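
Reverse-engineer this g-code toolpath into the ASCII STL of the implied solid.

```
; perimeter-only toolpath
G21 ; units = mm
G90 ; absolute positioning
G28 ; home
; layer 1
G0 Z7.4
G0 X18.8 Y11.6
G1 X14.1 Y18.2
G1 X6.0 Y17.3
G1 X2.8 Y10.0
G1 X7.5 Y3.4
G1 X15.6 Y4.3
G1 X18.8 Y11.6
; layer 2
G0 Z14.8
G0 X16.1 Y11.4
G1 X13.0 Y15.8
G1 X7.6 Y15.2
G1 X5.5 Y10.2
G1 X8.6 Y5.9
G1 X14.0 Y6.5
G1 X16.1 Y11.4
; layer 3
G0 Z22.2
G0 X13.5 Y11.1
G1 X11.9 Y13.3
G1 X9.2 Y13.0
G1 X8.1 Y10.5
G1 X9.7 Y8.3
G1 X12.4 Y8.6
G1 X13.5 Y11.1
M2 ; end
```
solid part
  facet normal 0.0000 0.0000 -1.0000
    outer loop
      vertex 4.4 19.5 0.0
      vertex 15.2 20.7 0.0
      vertex 21.5 11.9 0.0
    endloop
  endfacet
  facet normal 0.0000 0.0000 -1.0000
    outer loop
      vertex 0.1 9.7 0.0
      vertex 4.4 19.5 0.0
      vertex 21.5 11.9 0.0
    endloop
  endfacet
  facet normal 0.0000 0.0000 -1.0000
    outer loop
      vertex 6.4 0.9 0.0
      vertex 0.1 9.7 0.0
      vertex 21.5 11.9 0.0
    endloop
  endfacet
  facet normal 0.0000 0.0000 -1.0000
    outer loop
      vertex 17.2 2.1 0.0
      vertex 6.4 0.9 0.0
      vertex 21.5 11.9 0.0
    endloop
  endfacet
  facet normal 0.7754 0.5551 0.3009
    outer loop
      vertex 21.5 11.9 0.0
      vertex 15.2 20.7 0.0
      vertex 10.8 10.8 29.6
    endloop
  endfacet
  facet normal -0.1053 0.9477 0.3013
    outer loop
      vertex 15.2 20.7 0.0
      vertex 4.4 19.5 0.0
      vertex 10.8 10.8 29.6
    endloop
  endfacet
  facet normal -0.8731 0.3831 0.3014
    outer loop
      vertex 4.4 19.5 0.0
      vertex 0.1 9.7 0.0
      vertex 10.8 10.8 29.6
    endloop
  endfacet
  facet normal -0.7754 -0.5551 0.3009
    outer loop
      vertex 0.1 9.7 0.0
      vertex 6.4 0.9 0.0
      vertex 10.8 10.8 29.6
    endloop
  endfacet
  facet normal 0.1053 -0.9477 0.3013
    outer loop
      vertex 6.4 0.9 0.0
      vertex 17.2 2.1 0.0
      vertex 10.8 10.8 29.6
    endloop
  endfacet
  facet normal 0.8731 -0.3831 0.3014
    outer loop
      vertex 17.2 2.1 0.0
      vertex 21.5 11.9 0.0
      vertex 10.8 10.8 29.6
    endloop
  endfacet
endsolid part

The G0 Z moves step by Δz≈7.4 mm. The G1 loops shrink linearly with z, so the solid tapers from its base footprint up to z≈29.6. Closing with a flat bottom cap and the tapered top and triangulating gives 10 facets — a regular 6-sided pyramid, base circumscribed radius ≈ 10.8 mm, apex at z ≈ 29.6 mm.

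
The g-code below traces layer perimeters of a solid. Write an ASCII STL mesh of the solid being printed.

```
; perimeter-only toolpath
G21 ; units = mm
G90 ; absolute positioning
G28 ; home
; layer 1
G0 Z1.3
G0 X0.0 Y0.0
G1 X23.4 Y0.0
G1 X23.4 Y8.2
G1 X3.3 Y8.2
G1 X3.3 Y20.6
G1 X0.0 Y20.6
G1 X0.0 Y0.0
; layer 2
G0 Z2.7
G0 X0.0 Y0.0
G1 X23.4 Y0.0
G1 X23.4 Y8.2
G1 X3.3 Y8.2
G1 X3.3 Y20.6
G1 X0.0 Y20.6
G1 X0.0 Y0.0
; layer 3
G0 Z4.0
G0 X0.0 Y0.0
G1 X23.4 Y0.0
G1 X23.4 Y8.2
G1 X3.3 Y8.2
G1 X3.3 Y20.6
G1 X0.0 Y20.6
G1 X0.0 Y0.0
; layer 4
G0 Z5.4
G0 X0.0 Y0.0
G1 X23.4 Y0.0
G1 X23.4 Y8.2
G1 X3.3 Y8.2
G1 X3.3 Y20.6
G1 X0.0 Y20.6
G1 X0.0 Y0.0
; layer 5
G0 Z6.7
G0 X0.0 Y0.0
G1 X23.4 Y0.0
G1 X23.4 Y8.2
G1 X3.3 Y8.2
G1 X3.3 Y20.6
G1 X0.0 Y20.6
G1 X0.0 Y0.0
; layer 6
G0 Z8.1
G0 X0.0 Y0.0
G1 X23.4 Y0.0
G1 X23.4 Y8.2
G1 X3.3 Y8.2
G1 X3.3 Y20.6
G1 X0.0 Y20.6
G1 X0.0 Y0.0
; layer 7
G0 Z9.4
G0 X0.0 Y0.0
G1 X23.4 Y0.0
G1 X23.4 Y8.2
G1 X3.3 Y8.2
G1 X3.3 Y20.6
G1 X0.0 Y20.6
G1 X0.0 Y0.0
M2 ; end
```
solid part
  facet normal 0.0000 0.0000 -1.0000
    outer loop
      vertex 23.4 8.2 0.0
      vertex 23.4 0.0 0.0
      vertex 0.0 0.0 0.0
    endloop
  endfacet
  facet normal 0.0000 0.0000 -1.0000
    outer loop
      vertex 3.3 8.2 0.0
      vertex 23.4 8.2 0.0
      vertex 0.0 0.0 0.0
    endloop
  endfacet
  facet normal 0.0000 0.0000 -1.0000
    outer loop
      vertex 3.3 20.6 0.0
      vertex 3.3 8.2 0.0
      vertex 0.0 0.0 0.0
    endloop
  endfacet
  facet normal 0.0000 0.0000 -1.0000
    outer loop
      vertex 0.0 20.6 0.0
      vertex 3.3 20.6 0.0
      vertex 0.0 0.0 0.0
    endloop
  endfacet
  facet normal 0.0000 0.0000 1.0000
    outer loop
      vertex 0.0 0.0 9.4
      vertex 23.4 0.0 9.4
      vertex 23.4 8.2 9.4
    endloop
  endfacet
  facet normal 0.0000 0.0000 1.0000
    outer loop
      vertex 0.0 0.0 9.4
      vertex 23.4 8.2 9.4
      vertex 3.3 8.2 9.4
    endloop
  endfacet
  facet normal 0.0000 0.0000 1.0000
    outer loop
      vertex 0.0 0.0 9.4
      vertex 3.3 8.2 9.4
      vertex 3.3 20.6 9.4
    endloop
  endfacet
  facet normal 0.0000 0.0000 1.0000
    outer loop
      vertex 0.0 0.0 9.4
      vertex 3.3 20.6 9.4
      vertex 0.0 20.6 9.4
    endloop
  endfacet
  facet normal 0.0000 -1.0000 0.0000
    outer loop
      vertex 0.0 0.0 0.0
      vertex 23.4 0.0 0.0
      vertex 23.4 0.0 9.4
    endloop
  endfacet
  facet normal 0.0000 -1.0000 0.0000
    outer loop
      vertex 0.0 0.0 0.0
      vertex 23.4 0.0 9.4
      vertex 0.0 0.0 9.4
    endloop
  endfacet
  facet normal 1.0000 0.0000 0.0000
    outer loop
      vertex 23.4 0.0 0.0
      vertex 23.4 8.2 0.0
      vertex 23.4 8.2 9.4
    endloop
  endfacet
  facet normal 1.0000 0.0000 0.0000
    outer loop
      vertex 23.4 0.0 0.0
      vertex 23.4 8.2 9.4
      vertex 23.4 0.0 9.4
    endloop
  endfacet
  facet normal 0.0000 1.0000 0.0000
    outer loop
      vertex 23.4 8.2 0.0
      vertex 3.3 8.2 0.0
      vertex 3.3 8.2 9.4
    endloop
  endfacet
  facet normal 0.0000 1.0000 0.0000
    outer loop
      vertex 23.4 8.2 0.0
      vertex 3.3 8.2 9.4
      vertex 23.4 8.2 9.4
    endloop
  endfacet
  facet normal 1.0000 0.0000 0.0000
    outer loop
      vertex 3.3 8.2 0.0
      vertex 3.3 20.6 0.0
      vertex 3.3 20.6 9.4
    endloop
  endfacet
  facet normal 1.0000 0.0000 0.0000
    outer loop
      vertex 3.3 8.2 0.0
      vertex 3.3 20.6 9.4
      vertex 3.3 8.2 9.4
    endloop
  endfacet
  facet normal 0.0000 1.0000 0.0000
    outer loop
      vertex 3.3 20.6 0.0
      vertex 0.0 20.6 0.0
      vertex 0.0 20.6 9.4
    endloop
  endfacet
  facet normal 0.0000 1.0000 0.0000
    outer loop
      vertex 3.3 20.6 0.0
      vertex 0.0 20.6 9.4
      vertex 3.3 20.6 9.4
    endloop
  endfacet
  facet normal -1.0000 0.0000 0.0000
    outer loop
      vertex 0.0 20.6 0.0
      vertex 0.0 0.0 0.0
      vertex 0.0 0.0 9.4
    endloop
  endfacet
  facet normal -1.0000 0.0000 0.0000
    outer loop
      vertex 0.0 20.6 0.0
      vertex 0.0 0.0 9.4
      vertex 0.0 20.6 9.4
    endloop
  endfacet
endsolid part

The G0 Z moves step by Δz≈1.3 mm. Every layer's G1 loop is the same polygon, so the solid is a straight extrusion of it from z=0 to z≈9.4. Closing with flat bottom and top caps and triangulating gives 20 facets — an L-shaped prism: outer 23.4 × 20.6 mm, arm thicknesses ≈ 8.2 mm (horizontal) and 3.3 mm (vertical), extruded 9.4 mm in z.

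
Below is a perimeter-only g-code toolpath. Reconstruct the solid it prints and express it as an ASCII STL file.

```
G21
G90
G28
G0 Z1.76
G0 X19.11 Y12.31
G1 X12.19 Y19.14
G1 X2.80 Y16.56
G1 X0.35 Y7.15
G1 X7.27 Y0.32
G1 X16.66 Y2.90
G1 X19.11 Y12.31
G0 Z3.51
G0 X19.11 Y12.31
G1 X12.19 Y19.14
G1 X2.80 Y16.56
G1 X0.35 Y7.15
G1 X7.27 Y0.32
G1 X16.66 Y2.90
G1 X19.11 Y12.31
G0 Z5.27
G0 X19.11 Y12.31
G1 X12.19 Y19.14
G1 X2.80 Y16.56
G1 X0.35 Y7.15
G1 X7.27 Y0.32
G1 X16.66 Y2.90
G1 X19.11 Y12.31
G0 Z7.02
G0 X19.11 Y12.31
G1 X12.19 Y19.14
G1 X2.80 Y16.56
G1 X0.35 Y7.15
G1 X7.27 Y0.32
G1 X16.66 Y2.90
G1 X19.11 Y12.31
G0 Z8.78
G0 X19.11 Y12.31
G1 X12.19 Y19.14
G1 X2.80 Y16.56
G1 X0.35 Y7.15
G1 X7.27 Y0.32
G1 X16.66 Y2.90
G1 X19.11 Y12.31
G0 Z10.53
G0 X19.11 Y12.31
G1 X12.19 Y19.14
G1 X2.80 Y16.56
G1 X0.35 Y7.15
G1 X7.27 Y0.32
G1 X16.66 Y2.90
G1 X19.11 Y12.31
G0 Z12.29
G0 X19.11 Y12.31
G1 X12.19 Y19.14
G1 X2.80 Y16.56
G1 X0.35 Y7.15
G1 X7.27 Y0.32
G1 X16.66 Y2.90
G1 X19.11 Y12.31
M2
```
solid part
  facet normal 0.0000 0.0000 -1.0000
    outer loop
      vertex 2.80 16.56 0.00
      vertex 12.19 19.14 0.00
      vertex 19.11 12.31 0.00
    endloop
  endfacet
  facet normal 0.0000 0.0000 -1.0000
    outer loop
      vertex 0.35 7.15 0.00
      vertex 2.80 16.56 0.00
      vertex 19.11 12.31 0.00
    endloop
  endfacet
  facet normal 0.0000 0.0000 -1.0000
    outer loop
      vertex 7.27 0.32 0.00
      vertex 0.35 7.15 0.00
      vertex 19.11 12.31 0.00
    endloop
  endfacet
  facet normal 0.0000 0.0000 -1.0000
    outer loop
      vertex 16.66 2.90 0.00
      vertex 7.27 0.32 0.00
      vertex 19.11 12.31 0.00
    endloop
  endfacet
  facet normal 0.0000 0.0000 1.0000
    outer loop
      vertex 19.11 12.31 12.29
      vertex 12.19 19.14 12.29
      vertex 2.80 16.56 12.29
    endloop
  endfacet
  facet normal 0.0000 0.0000 1.0000
    outer loop
      vertex 19.11 12.31 12.29
      vertex 2.80 16.56 12.29
      vertex 0.35 7.15 12.29
    endloop
  endfacet
  facet normal 0.0000 0.0000 1.0000
    outer loop
      vertex 19.11 12.31 12.29
      vertex 0.35 7.15 12.29
      vertex 7.27 0.32 12.29
    endloop
  endfacet
  facet normal 0.0000 0.0000 1.0000
    outer loop
      vertex 19.11 12.31 12.29
      vertex 7.27 0.32 12.29
      vertex 16.66 2.90 12.29
    endloop
  endfacet
  facet normal 0.7025 0.7117 0.0000
    outer loop
      vertex 19.11 12.31 0.00
      vertex 12.19 19.14 0.00
      vertex 12.19 19.14 12.29
    endloop
  endfacet
  facet normal 0.7025 0.7117 0.0000
    outer loop
      vertex 19.11 12.31 0.00
      vertex 12.19 19.14 12.29
      vertex 19.11 12.31 12.29
    endloop
  endfacet
  facet normal -0.2649 0.9643 0.0000
    outer loop
      vertex 12.19 19.14 0.00
      vertex 2.80 16.56 0.00
      vertex 2.80 16.56 12.29
    endloop
  endfacet
  facet normal -0.2649 0.9643 0.0000
    outer loop
      vertex 12.19 19.14 0.00
      vertex 2.80 16.56 12.29
      vertex 12.19 19.14 12.29
    endloop
  endfacet
  facet normal -0.9677 0.2520 0.0000
    outer loop
      vertex 2.80 16.56 0.00
      vertex 0.35 7.15 0.00
      vertex 0.35 7.15 12.29
    endloop
  endfacet
  facet normal -0.9677 0.2520 0.0000
    outer loop
      vertex 2.80 16.56 0.00
      vertex 0.35 7.15 12.29
      vertex 2.80 16.56 12.29
    endloop
  endfacet
  facet normal -0.7025 -0.7117 0.0000
    outer loop
      vertex 0.35 7.15 0.00
      vertex 7.27 0.32 0.00
      vertex 7.27 0.32 12.29
    endloop
  endfacet
  facet normal -0.7025 -0.7117 0.0000
    outer loop
      vertex 0.35 7.15 0.00
      vertex 7.27 0.32 12.29
      vertex 0.35 7.15 12.29
    endloop
  endfacet
  facet normal 0.2649 -0.9643 0.0000
    outer loop
      vertex 7.27 0.32 0.00
      vertex 16.66 2.90 0.00
      vertex 16.66 2.90 12.29
    endloop
  endfacet
  facet normal 0.2649 -0.9643 0.0000
    outer loop
      vertex 7.27 0.32 0.00
      vertex 16.66 2.90 12.29
      vertex 7.27 0.32 12.29
    endloop
  endfacet
  facet normal 0.9677 -0.2520 0.0000
    outer loop
      vertex 16.66 2.90 0.00
      vertex 19.11 12.31 0.00
      vertex 19.11 12.31 12.29
    endloop
  endfacet
  facet normal 0.9677 -0.2520 0.0000
    outer loop
      vertex 16.66 2.90 0.00
      vertex 19.11 12.31 12.29
      vertex 16.66 2.90 12.29
    endloop
  endfacet
endsolid part

The G0 Z moves step by Δz≈1.76 mm. Every layer's G1 loop is the same polygon, so the solid is a straight extrusion of it from z=0 to z≈12.3. Closing with flat bottom and top caps and triangulating gives 20 facets — a regular 6-sided prism (a cylinder approximated with 6 flat sides), circumscribed radius ≈ 9.73 mm, height ≈ 12.3 mm.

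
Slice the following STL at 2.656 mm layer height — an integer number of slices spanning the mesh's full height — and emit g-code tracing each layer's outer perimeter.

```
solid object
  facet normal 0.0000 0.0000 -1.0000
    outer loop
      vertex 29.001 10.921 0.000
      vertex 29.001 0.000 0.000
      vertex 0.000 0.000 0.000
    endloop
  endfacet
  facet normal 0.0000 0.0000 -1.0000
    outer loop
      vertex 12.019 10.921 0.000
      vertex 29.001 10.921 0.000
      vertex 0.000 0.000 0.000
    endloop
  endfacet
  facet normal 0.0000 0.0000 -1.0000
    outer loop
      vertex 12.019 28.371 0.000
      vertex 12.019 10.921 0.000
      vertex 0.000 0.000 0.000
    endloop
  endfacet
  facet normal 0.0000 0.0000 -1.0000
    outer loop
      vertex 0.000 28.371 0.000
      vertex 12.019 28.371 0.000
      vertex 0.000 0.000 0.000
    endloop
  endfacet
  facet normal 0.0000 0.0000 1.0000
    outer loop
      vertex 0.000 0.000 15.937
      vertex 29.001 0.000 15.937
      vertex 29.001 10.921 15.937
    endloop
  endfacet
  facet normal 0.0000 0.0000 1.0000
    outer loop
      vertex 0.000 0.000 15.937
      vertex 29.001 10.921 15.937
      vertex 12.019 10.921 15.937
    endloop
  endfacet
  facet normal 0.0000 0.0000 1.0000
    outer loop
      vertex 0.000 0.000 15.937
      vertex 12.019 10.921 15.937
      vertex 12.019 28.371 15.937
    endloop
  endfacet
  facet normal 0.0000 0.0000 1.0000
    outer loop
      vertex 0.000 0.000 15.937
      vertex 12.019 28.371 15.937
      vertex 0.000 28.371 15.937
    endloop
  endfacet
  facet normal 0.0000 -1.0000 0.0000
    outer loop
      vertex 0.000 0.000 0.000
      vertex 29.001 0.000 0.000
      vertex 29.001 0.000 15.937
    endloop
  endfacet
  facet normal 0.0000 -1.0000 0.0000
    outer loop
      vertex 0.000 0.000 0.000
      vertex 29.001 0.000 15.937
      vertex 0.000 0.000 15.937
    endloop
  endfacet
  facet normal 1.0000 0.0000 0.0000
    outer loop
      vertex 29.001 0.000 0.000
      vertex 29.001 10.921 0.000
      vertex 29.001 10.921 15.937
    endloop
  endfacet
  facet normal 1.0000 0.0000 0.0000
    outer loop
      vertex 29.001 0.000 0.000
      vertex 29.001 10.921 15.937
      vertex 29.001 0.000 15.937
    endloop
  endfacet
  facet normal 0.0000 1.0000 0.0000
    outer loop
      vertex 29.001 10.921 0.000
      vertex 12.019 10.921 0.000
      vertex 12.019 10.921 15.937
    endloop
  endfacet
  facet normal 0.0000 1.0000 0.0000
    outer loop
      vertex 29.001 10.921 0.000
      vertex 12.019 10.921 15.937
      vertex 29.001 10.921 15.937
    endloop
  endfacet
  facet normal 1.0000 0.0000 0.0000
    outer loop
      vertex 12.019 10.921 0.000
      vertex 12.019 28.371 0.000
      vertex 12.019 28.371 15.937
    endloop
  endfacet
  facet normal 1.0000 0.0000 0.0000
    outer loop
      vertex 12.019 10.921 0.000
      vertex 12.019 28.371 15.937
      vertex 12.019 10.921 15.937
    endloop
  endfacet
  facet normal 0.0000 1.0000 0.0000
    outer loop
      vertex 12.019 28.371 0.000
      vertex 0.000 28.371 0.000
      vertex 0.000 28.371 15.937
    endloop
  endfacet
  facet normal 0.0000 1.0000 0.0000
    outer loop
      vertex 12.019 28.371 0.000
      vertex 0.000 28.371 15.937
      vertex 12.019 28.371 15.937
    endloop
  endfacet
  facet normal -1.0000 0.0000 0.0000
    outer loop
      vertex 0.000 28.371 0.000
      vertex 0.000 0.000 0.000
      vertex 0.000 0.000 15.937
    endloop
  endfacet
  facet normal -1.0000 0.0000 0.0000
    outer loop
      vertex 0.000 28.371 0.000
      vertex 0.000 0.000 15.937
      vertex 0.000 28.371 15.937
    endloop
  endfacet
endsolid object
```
; perimeter-only toolpath
G21 ; units = mm
G90 ; absolute positioning
G28 ; home
; layer 1
G0 Z2.656
G0 X0.000 Y0.000
G1 X29.001 Y0.000
G1 X29.001 Y10.921
G1 X12.019 Y10.921
G1 X12.019 Y28.371
G1 X0.000 Y28.371
G1 X0.000 Y0.000
; layer 2
G0 Z5.312
G0 X0.000 Y0.000
G1 X29.001 Y0.000
G1 X29.001 Y10.921
G1 X12.019 Y10.921
G1 X12.019 Y28.371
G1 X0.000 Y28.371
G1 X0.000 Y0.000
; layer 3
G0 Z7.968
G0 X0.000 Y0.000
G1 X29.001 Y0.000
G1 X29.001 Y10.921
G1 X12.019 Y10.921
G1 X12.019 Y28.371
G1 X0.000 Y28.371
G1 X0.000 Y0.000
; layer 4
G0 Z10.625
G0 X0.000 Y0.000
G1 X29.001 Y0.000
G1 X29.001 Y10.921
G1 X12.019 Y10.921
G1 X12.019 Y28.371
G1 X0.000 Y28.371
G1 X0.000 Y0.000
; layer 5
G0 Z13.281
G0 X0.000 Y0.000
G1 X29.001 Y0.000
G1 X29.001 Y10.921
G1 X12.019 Y10.921
G1 X12.019 Y28.371
G1 X0.000 Y28.371
G1 X0.000 Y0.000
; layer 6
G0 Z15.937
G0 X0.000 Y0.000
G1 X29.001 Y0.000
G1 X29.001 Y10.921
G1 X12.019 Y10.921
G1 X12.019 Y28.371
G1 X0.000 Y28.371
G1 X0.000 Y0.000
M2 ; end

The solid is an L-shaped prism: outer 29 × 28.4 mm, arm thicknesses ≈ 10.9 mm (horizontal) and 12 mm (vertical), extruded 15.9 mm in z. Slicing at Δz = 2.656 mm — 6 equal slices spanning the solid's height, so layer i sits at z = i·h/6 — gives 6 non-empty perimeters. Each is a 6-segment closed polygon; G0 lifts to the layer z and rapids to the start vertex, then G1 traces the edges.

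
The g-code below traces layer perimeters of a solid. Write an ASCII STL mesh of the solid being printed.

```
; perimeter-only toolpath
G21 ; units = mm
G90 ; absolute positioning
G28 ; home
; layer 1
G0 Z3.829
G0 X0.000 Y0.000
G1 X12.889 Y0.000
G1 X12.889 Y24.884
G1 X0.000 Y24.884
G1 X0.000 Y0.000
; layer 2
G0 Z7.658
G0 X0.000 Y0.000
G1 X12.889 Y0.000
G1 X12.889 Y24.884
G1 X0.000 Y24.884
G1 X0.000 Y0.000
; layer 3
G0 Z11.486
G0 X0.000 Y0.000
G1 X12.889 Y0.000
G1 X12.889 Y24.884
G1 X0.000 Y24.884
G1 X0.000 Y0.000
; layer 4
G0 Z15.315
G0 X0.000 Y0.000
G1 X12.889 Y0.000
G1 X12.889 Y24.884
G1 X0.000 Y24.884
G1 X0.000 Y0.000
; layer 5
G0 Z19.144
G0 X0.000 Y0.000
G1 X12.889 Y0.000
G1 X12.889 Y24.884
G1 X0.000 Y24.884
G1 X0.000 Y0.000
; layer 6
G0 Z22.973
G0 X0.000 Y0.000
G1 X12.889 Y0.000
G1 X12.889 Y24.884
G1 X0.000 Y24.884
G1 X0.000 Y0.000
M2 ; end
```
solid part
  facet normal 0.0000 0.0000 -1.0000
    outer loop
      vertex 12.889 24.884 0.000
      vertex 12.889 0.000 0.000
      vertex 0.000 0.000 0.000
    endloop
  endfacet
  facet normal 0.0000 0.0000 -1.0000
    outer loop
      vertex 0.000 24.884 0.000
      vertex 12.889 24.884 0.000
      vertex 0.000 0.000 0.000
    endloop
  endfacet
  facet normal 0.0000 0.0000 1.0000
    outer loop
      vertex 0.000 0.000 22.973
      vertex 12.889 0.000 22.973
      vertex 12.889 24.884 22.973
    endloop
  endfacet
  facet normal 0.0000 0.0000 1.0000
    outer loop
      vertex 0.000 0.000 22.973
      vertex 12.889 24.884 22.973
      vertex 0.000 24.884 22.973
    endloop
  endfacet
  facet normal 0.0000 -1.0000 0.0000
    outer loop
      vertex 0.000 0.000 0.000
      vertex 12.889 0.000 0.000
      vertex 12.889 0.000 22.973
    endloop
  endfacet
  facet normal 0.0000 -1.0000 0.0000
    outer loop
      vertex 0.000 0.000 0.000
      vertex 12.889 0.000 22.973
      vertex 0.000 0.000 22.973
    endloop
  endfacet
  facet normal 0.0000 1.0000 0.0000
    outer loop
      vertex 12.889 24.884 22.973
      vertex 12.889 24.884 0.000
      vertex 0.000 24.884 0.000
    endloop
  endfacet
  facet normal 0.0000 1.0000 0.0000
    outer loop
      vertex 0.000 24.884 22.973
      vertex 12.889 24.884 22.973
      vertex 0.000 24.884 0.000
    endloop
  endfacet
  facet normal -1.0000 0.0000 0.0000
    outer loop
      vertex 0.000 24.884 22.973
      vertex 0.000 24.884 0.000
      vertex 0.000 0.000 0.000
    endloop
  endfacet
  facet normal -1.0000 0.0000 0.0000
    outer loop
      vertex 0.000 0.000 22.973
      vertex 0.000 24.884 22.973
      vertex 0.000 0.000 0.000
    endloop
  endfacet
  facet normal 1.0000 0.0000 0.0000
    outer loop
      vertex 12.889 0.000 0.000
      vertex 12.889 24.884 0.000
      vertex 12.889 24.884 22.973
    endloop
  endfacet
  facet normal 1.0000 0.0000 0.0000
    outer loop
      vertex 12.889 0.000 0.000
      vertex 12.889 24.884 22.973
      vertex 12.889 0.000 22.973
    endloop
  endfacet
endsolid part

The G0 Z moves step by Δz≈3.829 mm. Every layer's G1 loop is the same polygon, so the solid is a straight extrusion of it from z=0 to z≈23. Closing with flat bottom and top caps and triangulating gives 12 facets — a rectangular box, roughly 12.9 × 24.9 mm footprint and 23 mm tall.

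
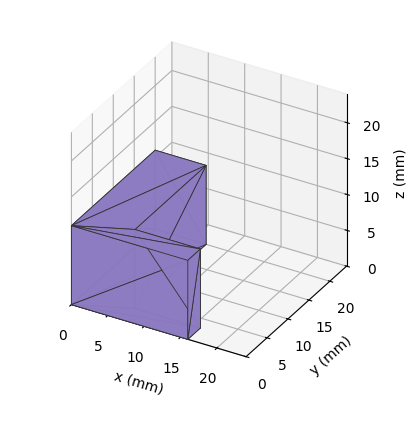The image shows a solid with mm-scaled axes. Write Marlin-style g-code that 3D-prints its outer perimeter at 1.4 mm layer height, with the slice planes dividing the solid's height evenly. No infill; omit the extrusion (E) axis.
Reading the render: the shape is an L-shaped prism: outer 16 × 20 mm, arm thicknesses ≈ 3 mm (horizontal) and 7 mm (vertical), extruded 11 mm in z (dimensions read to the nearest mm from the axis ticks). For the g-code, the solid's height is divided into equal slices at the stated Δz and each level perimeter traced with G1 moves after a G0 lift.

; perimeter-only toolpath
G21 ; units = mm
G90 ; absolute positioning
G28 ; home
; layer 1
G0 Z1.4
G0 X0.0 Y0.0
G1 X16.0 Y0.0
G1 X16.0 Y3.0
G1 X7.0 Y3.0
G1 X7.0 Y20.0
G1 X0.0 Y20.0
G1 X0.0 Y0.0
; layer 2
G0 Z2.8
G0 X0.0 Y0.0
G1 X16.0 Y0.0
G1 X16.0 Y3.0
G1 X7.0 Y3.0
G1 X7.0 Y20.0
G1 X0.0 Y20.0
G1 X0.0 Y0.0
; layer 3
G0 Z4.1
G0 X0.0 Y0.0
G1 X16.0 Y0.0
G1 X16.0 Y3.0
G1 X7.0 Y3.0
G1 X7.0 Y20.0
G1 X0.0 Y20.0
G1 X0.0 Y0.0
; layer 4
G0 Z5.5
G0 X0.0 Y0.0
G1 X16.0 Y0.0
G1 X16.0 Y3.0
G1 X7.0 Y3.0
G1 X7.0 Y20.0
G1 X0.0 Y20.0
G1 X0.0 Y0.0
; layer 5
G0 Z6.9
G0 X0.0 Y0.0
G1 X16.0 Y0.0
G1 X16.0 Y3.0
G1 X7.0 Y3.0
G1 X7.0 Y20.0
G1 X0.0 Y20.0
G1 X0.0 Y0.0
; layer 6
G0 Z8.2
G0 X0.0 Y0.0
G1 X16.0 Y0.0
G1 X16.0 Y3.0
G1 X7.0 Y3.0
G1 X7.0 Y20.0
G1 X0.0 Y20.0
G1 X0.0 Y0.0
; layer 7
G0 Z9.6
G0 X0.0 Y0.0
G1 X16.0 Y0.0
G1 X16.0 Y3.0
G1 X7.0 Y3.0
G1 X7.0 Y20.0
G1 X0.0 Y20.0
G1 X0.0 Y0.0
; layer 8
G0 Z11.0
G0 X0.0 Y0.0
G1 X16.0 Y0.0
G1 X16.0 Y3.0
G1 X7.0 Y3.0
G1 X7.0 Y20.0
G1 X0.0 Y20.0
G1 X0.0 Y0.0
M2 ; end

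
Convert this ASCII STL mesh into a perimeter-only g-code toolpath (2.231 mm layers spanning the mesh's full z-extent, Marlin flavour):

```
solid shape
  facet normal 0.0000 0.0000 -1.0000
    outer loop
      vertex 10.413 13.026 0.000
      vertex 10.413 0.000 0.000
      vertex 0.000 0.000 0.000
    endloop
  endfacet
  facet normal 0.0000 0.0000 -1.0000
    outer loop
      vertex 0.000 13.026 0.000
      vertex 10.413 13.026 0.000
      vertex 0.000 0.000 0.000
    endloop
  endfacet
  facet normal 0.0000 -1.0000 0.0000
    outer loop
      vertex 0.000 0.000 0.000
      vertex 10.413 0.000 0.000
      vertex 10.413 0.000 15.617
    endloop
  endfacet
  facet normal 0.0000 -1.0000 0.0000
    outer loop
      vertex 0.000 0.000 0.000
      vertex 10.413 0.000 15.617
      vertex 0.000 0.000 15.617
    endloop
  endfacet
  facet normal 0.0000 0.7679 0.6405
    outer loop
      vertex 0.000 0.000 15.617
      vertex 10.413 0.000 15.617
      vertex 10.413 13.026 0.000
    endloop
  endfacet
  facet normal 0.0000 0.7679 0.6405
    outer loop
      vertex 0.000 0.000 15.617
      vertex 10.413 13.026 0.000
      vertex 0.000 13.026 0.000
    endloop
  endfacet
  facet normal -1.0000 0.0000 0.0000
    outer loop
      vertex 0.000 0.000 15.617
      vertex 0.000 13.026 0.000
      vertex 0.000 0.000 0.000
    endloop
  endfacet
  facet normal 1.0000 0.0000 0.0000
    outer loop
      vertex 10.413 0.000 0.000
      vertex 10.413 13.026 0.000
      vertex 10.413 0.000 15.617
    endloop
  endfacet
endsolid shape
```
; perimeter-only toolpath
G21 ; units = mm
G90 ; absolute positioning
G28 ; home
; layer 1
G0 Z2.231
G0 X0.000 Y0.000
G1 X10.413 Y0.000
G1 X10.413 Y11.165
G1 X0.000 Y11.165
G1 X0.000 Y0.000
; layer 2
G0 Z4.462
G0 X0.000 Y0.000
G1 X10.413 Y0.000
G1 X10.413 Y9.304
G1 X0.000 Y9.304
G1 X0.000 Y0.000
; layer 3
G0 Z6.693
G0 X0.000 Y0.000
G1 X10.413 Y0.000
G1 X10.413 Y7.443
G1 X0.000 Y7.443
G1 X0.000 Y0.000
; layer 4
G0 Z8.924
G0 X0.000 Y0.000
G1 X10.413 Y0.000
G1 X10.413 Y5.583
G1 X0.000 Y5.583
G1 X0.000 Y0.000
; layer 5
G0 Z11.155
G0 X0.000 Y0.000
G1 X10.413 Y0.000
G1 X10.413 Y3.722
G1 X0.000 Y3.722
G1 X0.000 Y0.000
; layer 6
G0 Z13.386
G0 X0.000 Y0.000
G1 X10.413 Y0.000
G1 X10.413 Y1.861
G1 X0.000 Y1.861
G1 X0.000 Y0.000
M2 ; end

The solid is a wedge (ramp): 10.4 × 13 mm base, rising to 15.6 mm along the y=0 edge and sloping linearly to z=0 at y=13. Slicing at Δz = 2.231 mm — 7 equal slices spanning the solid's height, so layer i sits at z = i·h/7 — gives 6 non-empty perimeters. Each is a 4-segment closed polygon; G0 lifts to the layer z and rapids to the start vertex, then G1 traces the edges. The cross-section shrinks linearly with z (the slice at the apex is degenerate and omitted).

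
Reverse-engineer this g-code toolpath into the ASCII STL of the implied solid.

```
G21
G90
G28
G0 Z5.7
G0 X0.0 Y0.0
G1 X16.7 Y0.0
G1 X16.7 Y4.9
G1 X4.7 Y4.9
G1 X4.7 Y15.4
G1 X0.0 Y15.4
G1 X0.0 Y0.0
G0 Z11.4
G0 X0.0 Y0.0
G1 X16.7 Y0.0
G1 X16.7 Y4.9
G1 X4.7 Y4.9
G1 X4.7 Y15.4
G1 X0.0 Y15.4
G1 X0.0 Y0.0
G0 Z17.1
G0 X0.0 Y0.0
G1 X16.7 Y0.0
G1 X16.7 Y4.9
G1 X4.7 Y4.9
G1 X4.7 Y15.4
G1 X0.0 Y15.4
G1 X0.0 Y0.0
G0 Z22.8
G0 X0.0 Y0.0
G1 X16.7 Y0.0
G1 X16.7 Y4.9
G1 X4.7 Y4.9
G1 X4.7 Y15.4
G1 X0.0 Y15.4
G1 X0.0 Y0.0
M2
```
solid part
  facet normal 0.0000 0.0000 -1.0000
    outer loop
      vertex 16.7 4.9 0.0
      vertex 16.7 0.0 0.0
      vertex 0.0 0.0 0.0
    endloop
  endfacet
  facet normal 0.0000 0.0000 -1.0000
    outer loop
      vertex 4.7 4.9 0.0
      vertex 16.7 4.9 0.0
      vertex 0.0 0.0 0.0
    endloop
  endfacet
  facet normal 0.0000 0.0000 -1.0000
    outer loop
      vertex 4.7 15.4 0.0
      vertex 4.7 4.9 0.0
      vertex 0.0 0.0 0.0
    endloop
  endfacet
  facet normal 0.0000 0.0000 -1.0000
    outer loop
      vertex 0.0 15.4 0.0
      vertex 4.7 15.4 0.0
      vertex 0.0 0.0 0.0
    endloop
  endfacet
  facet normal 0.0000 0.0000 1.0000
    outer loop
      vertex 0.0 0.0 22.8
      vertex 16.7 0.0 22.8
      vertex 16.7 4.9 22.8
    endloop
  endfacet
  facet normal 0.0000 0.0000 1.0000
    outer loop
      vertex 0.0 0.0 22.8
      vertex 16.7 4.9 22.8
      vertex 4.7 4.9 22.8
    endloop
  endfacet
  facet normal 0.0000 0.0000 1.0000
    outer loop
      vertex 0.0 0.0 22.8
      vertex 4.7 4.9 22.8
      vertex 4.7 15.4 22.8
    endloop
  endfacet
  facet normal 0.0000 0.0000 1.0000
    outer loop
      vertex 0.0 0.0 22.8
      vertex 4.7 15.4 22.8
      vertex 0.0 15.4 22.8
    endloop
  endfacet
  facet normal 0.0000 -1.0000 0.0000
    outer loop
      vertex 0.0 0.0 0.0
      vertex 16.7 0.0 0.0
      vertex 16.7 0.0 22.8
    endloop
  endfacet
  facet normal 0.0000 -1.0000 0.0000
    outer loop
      vertex 0.0 0.0 0.0
      vertex 16.7 0.0 22.8
      vertex 0.0 0.0 22.8
    endloop
  endfacet
  facet normal 1.0000 0.0000 0.0000
    outer loop
      vertex 16.7 0.0 0.0
      vertex 16.7 4.9 0.0
      vertex 16.7 4.9 22.8
    endloop
  endfacet
  facet normal 1.0000 0.0000 0.0000
    outer loop
      vertex 16.7 0.0 0.0
      vertex 16.7 4.9 22.8
      vertex 16.7 0.0 22.8
    endloop
  endfacet
  facet normal 0.0000 1.0000 0.0000
    outer loop
      vertex 16.7 4.9 0.0
      vertex 4.7 4.9 0.0
      vertex 4.7 4.9 22.8
    endloop
  endfacet
  facet normal 0.0000 1.0000 0.0000
    outer loop
      vertex 16.7 4.9 0.0
      vertex 4.7 4.9 22.8
      vertex 16.7 4.9 22.8
    endloop
  endfacet
  facet normal 1.0000 0.0000 0.0000
    outer loop
      vertex 4.7 4.9 0.0
      vertex 4.7 15.4 0.0
      vertex 4.7 15.4 22.8
    endloop
  endfacet
  facet normal 1.0000 0.0000 0.0000
    outer loop
      vertex 4.7 4.9 0.0
      vertex 4.7 15.4 22.8
      vertex 4.7 4.9 22.8
    endloop
  endfacet
  facet normal 0.0000 1.0000 0.0000
    outer loop
      vertex 4.7 15.4 0.0
      vertex 0.0 15.4 0.0
      vertex 0.0 15.4 22.8
    endloop
  endfacet
  facet normal 0.0000 1.0000 0.0000
    outer loop
      vertex 4.7 15.4 0.0
      vertex 0.0 15.4 22.8
      vertex 4.7 15.4 22.8
    endloop
  endfacet
  facet normal -1.0000 0.0000 0.0000
    outer loop
      vertex 0.0 15.4 0.0
      vertex 0.0 0.0 0.0
      vertex 0.0 0.0 22.8
    endloop
  endfacet
  facet normal -1.0000 0.0000 0.0000
    outer loop
      vertex 0.0 15.4 0.0
      vertex 0.0 0.0 22.8
      vertex 0.0 15.4 22.8
    endloop
  endfacet
endsolid part

The G0 Z moves step by Δz≈5.7 mm. Every layer's G1 loop is the same polygon, so the solid is a straight extrusion of it from z=0 to z≈22.8. Closing with flat bottom and top caps and triangulating gives 20 facets — an L-shaped prism: outer 16.7 × 15.4 mm, arm thicknesses ≈ 4.9 mm (horizontal) and 4.7 mm (vertical), extruded 22.8 mm in z.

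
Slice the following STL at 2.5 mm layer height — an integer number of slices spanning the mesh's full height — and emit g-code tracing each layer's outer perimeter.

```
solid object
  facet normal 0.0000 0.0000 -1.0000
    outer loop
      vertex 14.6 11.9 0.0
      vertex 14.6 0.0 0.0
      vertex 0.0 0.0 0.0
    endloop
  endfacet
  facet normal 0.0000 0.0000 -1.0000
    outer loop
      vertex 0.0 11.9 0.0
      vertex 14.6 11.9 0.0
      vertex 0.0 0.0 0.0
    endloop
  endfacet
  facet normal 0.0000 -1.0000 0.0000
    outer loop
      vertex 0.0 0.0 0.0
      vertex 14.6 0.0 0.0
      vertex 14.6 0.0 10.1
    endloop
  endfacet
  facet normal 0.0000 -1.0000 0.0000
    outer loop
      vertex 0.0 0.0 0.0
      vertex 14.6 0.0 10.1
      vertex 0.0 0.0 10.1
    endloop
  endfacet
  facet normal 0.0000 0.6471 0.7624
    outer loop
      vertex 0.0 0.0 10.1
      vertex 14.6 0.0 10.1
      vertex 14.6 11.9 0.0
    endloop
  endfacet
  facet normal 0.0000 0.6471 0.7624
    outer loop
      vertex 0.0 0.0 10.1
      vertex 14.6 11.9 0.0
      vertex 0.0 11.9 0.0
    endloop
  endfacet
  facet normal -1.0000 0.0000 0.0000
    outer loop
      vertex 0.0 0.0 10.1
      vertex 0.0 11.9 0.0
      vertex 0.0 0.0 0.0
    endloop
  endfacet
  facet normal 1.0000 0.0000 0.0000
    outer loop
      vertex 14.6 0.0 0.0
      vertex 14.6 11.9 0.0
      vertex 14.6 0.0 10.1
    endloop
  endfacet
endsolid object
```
; perimeter-only toolpath
G21 ; units = mm
G90 ; absolute positioning
G28 ; home
; layer 1
G0 Z2.5
G0 X0.0 Y0.0
G1 X14.6 Y0.0
G1 X14.6 Y8.9
G1 X0.0 Y8.9
G1 X0.0 Y0.0
; layer 2
G0 Z5.0
G0 X0.0 Y0.0
G1 X14.6 Y0.0
G1 X14.6 Y6.0
G1 X0.0 Y6.0
G1 X0.0 Y0.0
; layer 3
G0 Z7.6
G0 X0.0 Y0.0
G1 X14.6 Y0.0
G1 X14.6 Y3.0
G1 X0.0 Y3.0
G1 X0.0 Y0.0
M2 ; end

The solid is a wedge (ramp): 14.6 × 11.9 mm base, rising to 10.1 mm along the y=0 edge and sloping linearly to z=0 at y=11.9. Slicing at Δz = 2.5 mm — 4 equal slices spanning the solid's height, so layer i sits at z = i·h/4 — gives 3 non-empty perimeters. Each is a 4-segment closed polygon; G0 lifts to the layer z and rapids to the start vertex, then G1 traces the edges. The cross-section shrinks linearly with z (the slice at the apex is degenerate and omitted).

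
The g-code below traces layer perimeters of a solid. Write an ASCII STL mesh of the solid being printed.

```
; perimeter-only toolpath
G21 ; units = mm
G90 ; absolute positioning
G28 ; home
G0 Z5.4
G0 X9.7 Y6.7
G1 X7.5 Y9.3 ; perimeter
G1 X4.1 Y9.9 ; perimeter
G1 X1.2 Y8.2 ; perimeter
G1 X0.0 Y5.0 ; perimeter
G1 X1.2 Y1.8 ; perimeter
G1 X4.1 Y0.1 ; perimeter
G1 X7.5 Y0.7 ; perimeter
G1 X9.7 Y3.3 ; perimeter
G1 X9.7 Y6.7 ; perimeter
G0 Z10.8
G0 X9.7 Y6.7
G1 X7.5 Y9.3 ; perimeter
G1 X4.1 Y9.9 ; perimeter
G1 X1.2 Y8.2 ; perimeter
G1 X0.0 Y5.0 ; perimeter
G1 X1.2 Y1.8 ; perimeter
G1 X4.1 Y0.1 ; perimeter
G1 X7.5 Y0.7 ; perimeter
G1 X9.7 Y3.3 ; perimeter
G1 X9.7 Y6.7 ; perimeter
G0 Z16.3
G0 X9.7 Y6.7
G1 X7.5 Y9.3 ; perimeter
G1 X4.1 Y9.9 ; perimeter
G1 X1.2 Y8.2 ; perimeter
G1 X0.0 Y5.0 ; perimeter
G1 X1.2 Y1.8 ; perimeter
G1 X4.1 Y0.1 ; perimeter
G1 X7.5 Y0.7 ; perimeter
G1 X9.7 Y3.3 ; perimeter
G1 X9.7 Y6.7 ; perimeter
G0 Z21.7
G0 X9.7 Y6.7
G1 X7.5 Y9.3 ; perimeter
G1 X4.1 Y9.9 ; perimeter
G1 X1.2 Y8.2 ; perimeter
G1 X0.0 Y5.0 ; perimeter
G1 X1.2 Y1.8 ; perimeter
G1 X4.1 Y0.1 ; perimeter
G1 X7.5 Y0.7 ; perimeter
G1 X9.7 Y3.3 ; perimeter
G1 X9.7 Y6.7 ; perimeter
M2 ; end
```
solid part
  facet normal 0.0000 0.0000 -1.0000
    outer loop
      vertex 4.1 9.9 0.0
      vertex 7.5 9.3 0.0
      vertex 9.7 6.7 0.0
    endloop
  endfacet
  facet normal 0.0000 0.0000 -1.0000
    outer loop
      vertex 1.2 8.2 0.0
      vertex 4.1 9.9 0.0
      vertex 9.7 6.7 0.0
    endloop
  endfacet
  facet normal 0.0000 0.0000 -1.0000
    outer loop
      vertex 0.0 5.0 0.0
      vertex 1.2 8.2 0.0
      vertex 9.7 6.7 0.0
    endloop
  endfacet
  facet normal 0.0000 0.0000 -1.0000
    outer loop
      vertex 1.2 1.8 0.0
      vertex 0.0 5.0 0.0
      vertex 9.7 6.7 0.0
    endloop
  endfacet
  facet normal 0.0000 0.0000 -1.0000
    outer loop
      vertex 4.1 0.1 0.0
      vertex 1.2 1.8 0.0
      vertex 9.7 6.7 0.0
    endloop
  endfacet
  facet normal 0.0000 0.0000 -1.0000
    outer loop
      vertex 7.5 0.7 0.0
      vertex 4.1 0.1 0.0
      vertex 9.7 6.7 0.0
    endloop
  endfacet
  facet normal 0.0000 0.0000 -1.0000
    outer loop
      vertex 9.7 3.3 0.0
      vertex 7.5 0.7 0.0
      vertex 9.7 6.7 0.0
    endloop
  endfacet
  facet normal 0.0000 0.0000 1.0000
    outer loop
      vertex 9.7 6.7 21.7
      vertex 7.5 9.3 21.7
      vertex 4.1 9.9 21.7
    endloop
  endfacet
  facet normal 0.0000 0.0000 1.0000
    outer loop
      vertex 9.7 6.7 21.7
      vertex 4.1 9.9 21.7
      vertex 1.2 8.2 21.7
    endloop
  endfacet
  facet normal 0.0000 0.0000 1.0000
    outer loop
      vertex 9.7 6.7 21.7
      vertex 1.2 8.2 21.7
      vertex 0.0 5.0 21.7
    endloop
  endfacet
  facet normal 0.0000 0.0000 1.0000
    outer loop
      vertex 9.7 6.7 21.7
      vertex 0.0 5.0 21.7
      vertex 1.2 1.8 21.7
    endloop
  endfacet
  facet normal 0.0000 0.0000 1.0000
    outer loop
      vertex 9.7 6.7 21.7
      vertex 1.2 1.8 21.7
      vertex 4.1 0.1 21.7
    endloop
  endfacet
  facet normal 0.0000 0.0000 1.0000
    outer loop
      vertex 9.7 6.7 21.7
      vertex 4.1 0.1 21.7
      vertex 7.5 0.7 21.7
    endloop
  endfacet
  facet normal 0.0000 0.0000 1.0000
    outer loop
      vertex 9.7 6.7 21.7
      vertex 7.5 0.7 21.7
      vertex 9.7 3.3 21.7
    endloop
  endfacet
  facet normal 0.7634 0.6459 0.0000
    outer loop
      vertex 9.7 6.7 0.0
      vertex 7.5 9.3 0.0
      vertex 7.5 9.3 21.7
    endloop
  endfacet
  facet normal 0.7634 0.6459 0.0000
    outer loop
      vertex 9.7 6.7 0.0
      vertex 7.5 9.3 21.7
      vertex 9.7 6.7 21.7
    endloop
  endfacet
  facet normal 0.1738 0.9848 0.0000
    outer loop
      vertex 7.5 9.3 0.0
      vertex 4.1 9.9 0.0
      vertex 4.1 9.9 21.7
    endloop
  endfacet
  facet normal 0.1738 0.9848 0.0000
    outer loop
      vertex 7.5 9.3 0.0
      vertex 4.1 9.9 21.7
      vertex 7.5 9.3 21.7
    endloop
  endfacet
  facet normal -0.5057 0.8627 0.0000
    outer loop
      vertex 4.1 9.9 0.0
      vertex 1.2 8.2 0.0
      vertex 1.2 8.2 21.7
    endloop
  endfacet
  facet normal -0.5057 0.8627 0.0000
    outer loop
      vertex 4.1 9.9 0.0
      vertex 1.2 8.2 21.7
      vertex 4.1 9.9 21.7
    endloop
  endfacet
  facet normal -0.9363 0.3511 0.0000
    outer loop
      vertex 1.2 8.2 0.0
      vertex 0.0 5.0 0.0
      vertex 0.0 5.0 21.7
    endloop
  endfacet
  facet normal -0.9363 0.3511 0.0000
    outer loop
      vertex 1.2 8.2 0.0
      vertex 0.0 5.0 21.7
      vertex 1.2 8.2 21.7
    endloop
  endfacet
  facet normal -0.9363 -0.3511 0.0000
    outer loop
      vertex 0.0 5.0 0.0
      vertex 1.2 1.8 0.0
      vertex 1.2 1.8 21.7
    endloop
  endfacet
  facet normal -0.9363 -0.3511 0.0000
    outer loop
      vertex 0.0 5.0 0.0
      vertex 1.2 1.8 21.7
      vertex 0.0 5.0 21.7
    endloop
  endfacet
  facet normal -0.5057 -0.8627 0.0000
    outer loop
      vertex 1.2 1.8 0.0
      vertex 4.1 0.1 0.0
      vertex 4.1 0.1 21.7
    endloop
  endfacet
  facet normal -0.5057 -0.8627 0.0000
    outer loop
      vertex 1.2 1.8 0.0
      vertex 4.1 0.1 21.7
      vertex 1.2 1.8 21.7
    endloop
  endfacet
  facet normal 0.1738 -0.9848 0.0000
    outer loop
      vertex 4.1 0.1 0.0
      vertex 7.5 0.7 0.0
      vertex 7.5 0.7 21.7
    endloop
  endfacet
  facet normal 0.1738 -0.9848 0.0000
    outer loop
      vertex 4.1 0.1 0.0
      vertex 7.5 0.7 21.7
      vertex 4.1 0.1 21.7
    endloop
  endfacet
  facet normal 0.7634 -0.6459 0.0000
    outer loop
      vertex 7.5 0.7 0.0
      vertex 9.7 3.3 0.0
      vertex 9.7 3.3 21.7
    endloop
  endfacet
  facet normal 0.7634 -0.6459 0.0000
    outer loop
      vertex 7.5 0.7 0.0
      vertex 9.7 3.3 21.7
      vertex 7.5 0.7 21.7
    endloop
  endfacet
  facet normal 1.0000 0.0000 0.0000
    outer loop
      vertex 9.7 3.3 0.0
      vertex 9.7 6.7 0.0
      vertex 9.7 6.7 21.7
    endloop
  endfacet
  facet normal 1.0000 0.0000 0.0000
    outer loop
      vertex 9.7 3.3 0.0
      vertex 9.7 6.7 21.7
      vertex 9.7 3.3 21.7
    endloop
  endfacet
endsolid part

The G0 Z moves step by Δz≈5.4 mm. Every layer's G1 loop is the same polygon, so the solid is a straight extrusion of it from z=0 to z≈21.7. Closing with flat bottom and top caps and triangulating gives 32 facets — a regular 9-sided prism (a cylinder approximated with 9 flat sides), circumscribed radius ≈ 5 mm, height ≈ 21.7 mm.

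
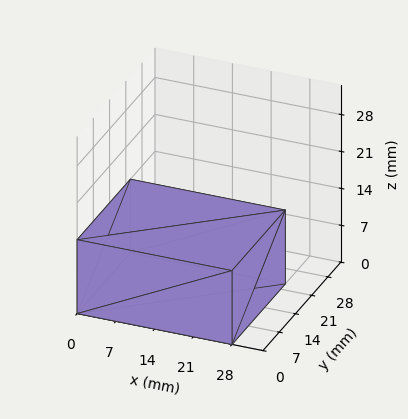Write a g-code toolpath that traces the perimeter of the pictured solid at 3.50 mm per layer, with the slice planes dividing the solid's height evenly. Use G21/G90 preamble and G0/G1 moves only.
Reading the render: the shape is a rectangular box, roughly 28 × 23 mm footprint and 14 mm tall (dimensions read to the nearest mm from the axis ticks). For the g-code, the solid's height is divided into equal slices at the stated Δz and each level perimeter traced with G1 moves after a G0 lift.

; perimeter-only toolpath
G21 ; units = mm
G90 ; absolute positioning
G28 ; home
; layer 1
G0 Z3.50
G0 X0.00 Y0.00
G1 X28.00 Y0.00
G1 X28.00 Y23.00
G1 X0.00 Y23.00
G1 X0.00 Y0.00
; layer 2
G0 Z7.00
G0 X0.00 Y0.00
G1 X28.00 Y0.00
G1 X28.00 Y23.00
G1 X0.00 Y23.00
G1 X0.00 Y0.00
; layer 3
G0 Z10.50
G0 X0.00 Y0.00
G1 X28.00 Y0.00
G1 X28.00 Y23.00
G1 X0.00 Y23.00
G1 X0.00 Y0.00
; layer 4
G0 Z14.00
G0 X0.00 Y0.00
G1 X28.00 Y0.00
G1 X28.00 Y23.00
G1 X0.00 Y23.00
G1 X0.00 Y0.00
M2 ; end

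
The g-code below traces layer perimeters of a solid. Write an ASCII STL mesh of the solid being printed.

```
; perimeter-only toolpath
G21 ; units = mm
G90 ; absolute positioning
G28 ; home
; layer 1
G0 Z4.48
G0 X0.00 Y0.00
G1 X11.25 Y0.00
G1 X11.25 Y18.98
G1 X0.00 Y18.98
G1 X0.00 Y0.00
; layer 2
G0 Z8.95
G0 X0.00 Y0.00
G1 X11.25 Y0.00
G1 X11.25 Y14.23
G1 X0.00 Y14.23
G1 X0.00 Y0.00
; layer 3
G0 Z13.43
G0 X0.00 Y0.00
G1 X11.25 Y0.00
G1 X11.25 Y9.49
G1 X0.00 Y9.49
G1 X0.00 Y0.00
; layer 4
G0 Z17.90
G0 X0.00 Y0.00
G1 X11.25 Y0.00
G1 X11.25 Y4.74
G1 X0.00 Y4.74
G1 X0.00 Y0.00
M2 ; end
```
solid part
  facet normal 0.0000 0.0000 -1.0000
    outer loop
      vertex 11.25 23.72 0.00
      vertex 11.25 0.00 0.00
      vertex 0.00 0.00 0.00
    endloop
  endfacet
  facet normal 0.0000 0.0000 -1.0000
    outer loop
      vertex 0.00 23.72 0.00
      vertex 11.25 23.72 0.00
      vertex 0.00 0.00 0.00
    endloop
  endfacet
  facet normal 0.0000 -1.0000 0.0000
    outer loop
      vertex 0.00 0.00 0.00
      vertex 11.25 0.00 0.00
      vertex 11.25 0.00 22.38
    endloop
  endfacet
  facet normal 0.0000 -1.0000 0.0000
    outer loop
      vertex 0.00 0.00 0.00
      vertex 11.25 0.00 22.38
      vertex 0.00 0.00 22.38
    endloop
  endfacet
  facet normal 0.0000 0.6863 0.7274
    outer loop
      vertex 0.00 0.00 22.38
      vertex 11.25 0.00 22.38
      vertex 11.25 23.72 0.00
    endloop
  endfacet
  facet normal 0.0000 0.6863 0.7274
    outer loop
      vertex 0.00 0.00 22.38
      vertex 11.25 23.72 0.00
      vertex 0.00 23.72 0.00
    endloop
  endfacet
  facet normal -1.0000 0.0000 0.0000
    outer loop
      vertex 0.00 0.00 22.38
      vertex 0.00 23.72 0.00
      vertex 0.00 0.00 0.00
    endloop
  endfacet
  facet normal 1.0000 0.0000 0.0000
    outer loop
      vertex 11.25 0.00 0.00
      vertex 11.25 23.72 0.00
      vertex 11.25 0.00 22.38
    endloop
  endfacet
endsolid part

The G0 Z moves step by Δz≈4.48 mm. The G1 loops shrink linearly with z, so the solid tapers from its base footprint up to z≈22.4. Closing with a flat bottom cap and the tapered top and triangulating gives 8 facets — a wedge (ramp): 11.2 × 23.7 mm base, rising to 22.4 mm along the y=0 edge and sloping linearly to z=0 at y=23.7.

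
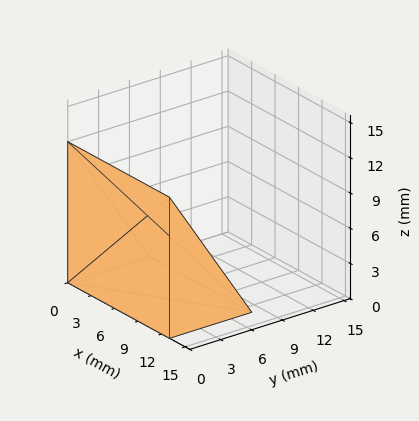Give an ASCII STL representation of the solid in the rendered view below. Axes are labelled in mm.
Reading the render: the shape is a wedge (ramp): 13 × 8 mm base, rising to 12 mm along the y=0 edge and sloping linearly to z=0 at y=8 (dimensions read to the nearest mm from the axis ticks). For the STL, each face is triangulated and given an outward normal.

solid part
  facet normal 0.0000 0.0000 -1.0000
    outer loop
      vertex 13.00 8.00 0.00
      vertex 13.00 0.00 0.00
      vertex 0.00 0.00 0.00
    endloop
  endfacet
  facet normal 0.0000 0.0000 -1.0000
    outer loop
      vertex 0.00 8.00 0.00
      vertex 13.00 8.00 0.00
      vertex 0.00 0.00 0.00
    endloop
  endfacet
  facet normal 0.0000 -1.0000 0.0000
    outer loop
      vertex 0.00 0.00 0.00
      vertex 13.00 0.00 0.00
      vertex 13.00 0.00 12.00
    endloop
  endfacet
  facet normal 0.0000 -1.0000 0.0000
    outer loop
      vertex 0.00 0.00 0.00
      vertex 13.00 0.00 12.00
      vertex 0.00 0.00 12.00
    endloop
  endfacet
  facet normal 0.0000 0.8321 0.5547
    outer loop
      vertex 0.00 0.00 12.00
      vertex 13.00 0.00 12.00
      vertex 13.00 8.00 0.00
    endloop
  endfacet
  facet normal 0.0000 0.8321 0.5547
    outer loop
      vertex 0.00 0.00 12.00
      vertex 13.00 8.00 0.00
      vertex 0.00 8.00 0.00
    endloop
  endfacet
  facet normal -1.0000 0.0000 0.0000
    outer loop
      vertex 0.00 0.00 12.00
      vertex 0.00 8.00 0.00
      vertex 0.00 0.00 0.00
    endloop
  endfacet
  facet normal 1.0000 0.0000 0.0000
    outer loop
      vertex 13.00 0.00 0.00
      vertex 13.00 8.00 0.00
      vertex 13.00 0.00 12.00
    endloop
  endfacet
endsolid part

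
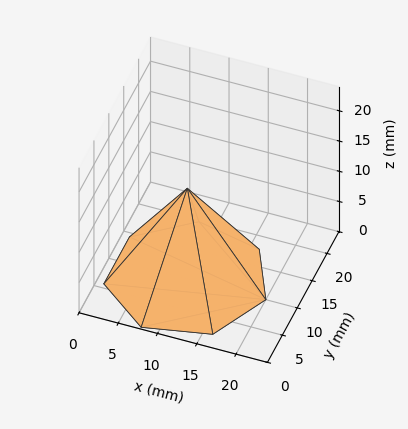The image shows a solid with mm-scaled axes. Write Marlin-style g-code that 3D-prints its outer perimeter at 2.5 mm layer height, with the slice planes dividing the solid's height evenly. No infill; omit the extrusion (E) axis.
Reading the render: the shape is a regular 7-sided pyramid, base circumscribed radius ≈ 10 mm, apex at z ≈ 15 mm (dimensions read to the nearest mm from the axis ticks). For the g-code, the solid's height is divided into equal slices at the stated Δz and each level perimeter traced with G1 moves after a G0 lift.

; perimeter-only toolpath
G21 ; units = mm
G90 ; absolute positioning
G28 ; home
; layer 1
G0 Z2.5
G0 X18.3 Y10.0
G1 X15.2 Y16.5
G1 X8.2 Y18.1
G1 X2.5 Y13.6
G1 X2.5 Y6.4
G1 X8.2 Y1.9
G1 X15.2 Y3.5
G1 X18.3 Y10.0
; layer 2
G0 Z5.0
G0 X16.7 Y10.0
G1 X14.1 Y15.2
G1 X8.5 Y16.5
G1 X4.0 Y12.9
G1 X4.0 Y7.1
G1 X8.5 Y3.5
G1 X14.1 Y4.8
G1 X16.7 Y10.0
; layer 3
G0 Z7.5
G0 X15.0 Y10.0
G1 X13.1 Y13.9
G1 X8.9 Y14.8
G1 X5.5 Y12.2
G1 X5.5 Y7.8
G1 X8.9 Y5.2
G1 X13.1 Y6.1
G1 X15.0 Y10.0
; layer 4
G0 Z10.0
G0 X13.3 Y10.0
G1 X12.1 Y12.6
G1 X9.3 Y13.2
G1 X7.0 Y11.4
G1 X7.0 Y8.6
G1 X9.3 Y6.8
G1 X12.1 Y7.4
G1 X13.3 Y10.0
; layer 5
G0 Z12.5
G0 X11.7 Y10.0
G1 X11.0 Y11.3
G1 X9.6 Y11.6
G1 X8.5 Y10.7
G1 X8.5 Y9.3
G1 X9.6 Y8.4
G1 X11.0 Y8.7
G1 X11.7 Y10.0
M2 ; end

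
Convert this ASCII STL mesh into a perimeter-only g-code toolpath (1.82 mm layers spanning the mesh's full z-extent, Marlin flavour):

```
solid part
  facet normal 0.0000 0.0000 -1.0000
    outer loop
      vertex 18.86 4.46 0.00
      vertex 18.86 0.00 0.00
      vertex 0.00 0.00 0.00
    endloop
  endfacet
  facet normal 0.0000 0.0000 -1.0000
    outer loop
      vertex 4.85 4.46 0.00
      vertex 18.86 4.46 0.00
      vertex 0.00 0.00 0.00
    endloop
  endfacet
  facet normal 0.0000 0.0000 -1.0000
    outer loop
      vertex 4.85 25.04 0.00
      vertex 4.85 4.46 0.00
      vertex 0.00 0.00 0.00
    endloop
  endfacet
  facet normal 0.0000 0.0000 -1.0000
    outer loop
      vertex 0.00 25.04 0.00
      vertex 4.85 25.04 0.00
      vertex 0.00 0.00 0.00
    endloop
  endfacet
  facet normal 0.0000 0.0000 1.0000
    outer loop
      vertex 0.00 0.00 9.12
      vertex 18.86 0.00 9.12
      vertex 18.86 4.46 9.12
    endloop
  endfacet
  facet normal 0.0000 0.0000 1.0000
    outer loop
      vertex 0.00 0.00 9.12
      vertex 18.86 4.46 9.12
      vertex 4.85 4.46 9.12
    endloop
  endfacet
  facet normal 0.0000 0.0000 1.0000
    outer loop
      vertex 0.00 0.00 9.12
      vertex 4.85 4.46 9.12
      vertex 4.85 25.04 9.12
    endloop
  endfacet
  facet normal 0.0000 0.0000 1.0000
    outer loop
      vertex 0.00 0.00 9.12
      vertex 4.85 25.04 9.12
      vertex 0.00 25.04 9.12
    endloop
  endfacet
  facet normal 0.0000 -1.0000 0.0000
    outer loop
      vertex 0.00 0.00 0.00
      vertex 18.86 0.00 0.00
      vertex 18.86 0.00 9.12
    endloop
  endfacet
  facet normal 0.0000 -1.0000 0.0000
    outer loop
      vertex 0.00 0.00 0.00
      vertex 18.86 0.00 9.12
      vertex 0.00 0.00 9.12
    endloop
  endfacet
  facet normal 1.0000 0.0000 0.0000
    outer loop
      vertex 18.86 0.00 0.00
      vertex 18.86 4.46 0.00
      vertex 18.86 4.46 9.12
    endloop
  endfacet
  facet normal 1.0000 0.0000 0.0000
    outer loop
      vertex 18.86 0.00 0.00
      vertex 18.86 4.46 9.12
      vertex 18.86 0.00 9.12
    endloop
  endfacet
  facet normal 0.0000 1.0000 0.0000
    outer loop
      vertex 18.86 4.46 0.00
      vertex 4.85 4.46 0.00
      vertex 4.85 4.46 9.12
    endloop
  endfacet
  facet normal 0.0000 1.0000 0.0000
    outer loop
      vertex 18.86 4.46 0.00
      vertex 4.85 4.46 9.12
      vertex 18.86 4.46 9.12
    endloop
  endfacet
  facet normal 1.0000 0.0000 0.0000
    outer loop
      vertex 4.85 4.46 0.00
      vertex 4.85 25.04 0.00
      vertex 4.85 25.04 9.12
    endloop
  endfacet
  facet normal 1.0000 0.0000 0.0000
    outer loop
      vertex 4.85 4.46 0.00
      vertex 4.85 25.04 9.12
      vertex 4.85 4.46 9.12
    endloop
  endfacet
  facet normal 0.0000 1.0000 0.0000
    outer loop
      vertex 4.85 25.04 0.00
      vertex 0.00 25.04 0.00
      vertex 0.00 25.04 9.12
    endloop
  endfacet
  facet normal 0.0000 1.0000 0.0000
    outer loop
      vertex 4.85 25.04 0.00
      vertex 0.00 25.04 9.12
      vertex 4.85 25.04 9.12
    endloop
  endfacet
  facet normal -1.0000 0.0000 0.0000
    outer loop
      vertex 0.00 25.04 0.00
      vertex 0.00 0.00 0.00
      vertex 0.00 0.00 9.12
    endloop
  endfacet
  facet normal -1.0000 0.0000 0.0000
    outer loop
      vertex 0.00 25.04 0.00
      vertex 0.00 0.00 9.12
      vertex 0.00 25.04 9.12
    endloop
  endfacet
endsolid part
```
; perimeter-only toolpath
G21 ; units = mm
G90 ; absolute positioning
G28 ; home
; layer 1
G0 Z1.82
G0 X0.00 Y0.00
G1 X18.86 Y0.00
G1 X18.86 Y4.46
G1 X4.85 Y4.46
G1 X4.85 Y25.04
G1 X0.00 Y25.04
G1 X0.00 Y0.00
; layer 2
G0 Z3.65
G0 X0.00 Y0.00
G1 X18.86 Y0.00
G1 X18.86 Y4.46
G1 X4.85 Y4.46
G1 X4.85 Y25.04
G1 X0.00 Y25.04
G1 X0.00 Y0.00
; layer 3
G0 Z5.47
G0 X0.00 Y0.00
G1 X18.86 Y0.00
G1 X18.86 Y4.46
G1 X4.85 Y4.46
G1 X4.85 Y25.04
G1 X0.00 Y25.04
G1 X0.00 Y0.00
; layer 4
G0 Z7.30
G0 X0.00 Y0.00
G1 X18.86 Y0.00
G1 X18.86 Y4.46
G1 X4.85 Y4.46
G1 X4.85 Y25.04
G1 X0.00 Y25.04
G1 X0.00 Y0.00
; layer 5
G0 Z9.12
G0 X0.00 Y0.00
G1 X18.86 Y0.00
G1 X18.86 Y4.46
G1 X4.85 Y4.46
G1 X4.85 Y25.04
G1 X0.00 Y25.04
G1 X0.00 Y0.00
M2 ; end

The solid is an L-shaped prism: outer 18.9 × 25 mm, arm thicknesses ≈ 4.46 mm (horizontal) and 4.85 mm (vertical), extruded 9.12 mm in z. Slicing at Δz = 1.82 mm — 5 equal slices spanning the solid's height, so layer i sits at z = i·h/5 — gives 5 non-empty perimeters. Each is a 6-segment closed polygon; G0 lifts to the layer z and rapids to the start vertex, then G1 traces the edges.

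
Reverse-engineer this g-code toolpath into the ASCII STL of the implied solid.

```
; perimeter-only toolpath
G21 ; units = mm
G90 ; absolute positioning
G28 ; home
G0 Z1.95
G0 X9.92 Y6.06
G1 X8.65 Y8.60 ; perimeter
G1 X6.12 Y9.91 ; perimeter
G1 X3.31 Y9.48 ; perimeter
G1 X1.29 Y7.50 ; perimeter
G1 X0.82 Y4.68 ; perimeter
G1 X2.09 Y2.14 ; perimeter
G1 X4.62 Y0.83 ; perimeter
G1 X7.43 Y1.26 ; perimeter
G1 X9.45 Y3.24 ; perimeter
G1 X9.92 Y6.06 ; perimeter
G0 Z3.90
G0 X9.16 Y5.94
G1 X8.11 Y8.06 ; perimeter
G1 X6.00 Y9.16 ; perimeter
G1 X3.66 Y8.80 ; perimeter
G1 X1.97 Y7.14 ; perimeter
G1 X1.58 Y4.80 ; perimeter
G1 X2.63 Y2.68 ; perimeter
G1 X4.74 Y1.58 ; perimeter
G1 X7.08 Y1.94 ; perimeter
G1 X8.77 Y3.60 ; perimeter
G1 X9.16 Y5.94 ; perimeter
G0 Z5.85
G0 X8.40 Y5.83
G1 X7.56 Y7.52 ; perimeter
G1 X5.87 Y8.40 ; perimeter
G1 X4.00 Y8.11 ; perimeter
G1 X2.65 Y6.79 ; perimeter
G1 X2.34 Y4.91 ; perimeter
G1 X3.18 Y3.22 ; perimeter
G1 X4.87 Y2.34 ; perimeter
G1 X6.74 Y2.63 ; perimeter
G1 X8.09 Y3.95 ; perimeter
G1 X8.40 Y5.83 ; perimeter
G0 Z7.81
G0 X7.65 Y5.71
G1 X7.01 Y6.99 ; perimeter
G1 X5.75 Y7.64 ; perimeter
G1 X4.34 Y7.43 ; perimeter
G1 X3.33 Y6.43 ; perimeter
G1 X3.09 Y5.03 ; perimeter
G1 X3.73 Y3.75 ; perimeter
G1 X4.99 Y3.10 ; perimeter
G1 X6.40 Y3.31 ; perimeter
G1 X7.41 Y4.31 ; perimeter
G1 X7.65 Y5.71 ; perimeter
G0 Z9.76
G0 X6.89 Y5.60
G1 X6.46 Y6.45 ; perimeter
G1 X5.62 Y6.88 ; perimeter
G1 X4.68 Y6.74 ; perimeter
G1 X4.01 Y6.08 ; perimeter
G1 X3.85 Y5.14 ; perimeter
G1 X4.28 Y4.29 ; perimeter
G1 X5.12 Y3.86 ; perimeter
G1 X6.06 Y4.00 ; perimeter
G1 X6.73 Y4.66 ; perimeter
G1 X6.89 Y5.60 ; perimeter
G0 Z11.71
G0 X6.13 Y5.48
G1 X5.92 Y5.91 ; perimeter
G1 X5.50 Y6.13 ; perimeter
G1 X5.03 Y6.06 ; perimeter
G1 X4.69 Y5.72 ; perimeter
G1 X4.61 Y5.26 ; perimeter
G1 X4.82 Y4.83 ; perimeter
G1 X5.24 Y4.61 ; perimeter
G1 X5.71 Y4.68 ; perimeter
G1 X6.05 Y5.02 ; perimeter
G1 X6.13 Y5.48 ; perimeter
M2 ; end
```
solid part
  facet normal 0.0000 0.0000 -1.0000
    outer loop
      vertex 6.25 10.67 0.00
      vertex 9.20 9.14 0.00
      vertex 10.68 6.17 0.00
    endloop
  endfacet
  facet normal 0.0000 0.0000 -1.0000
    outer loop
      vertex 2.97 10.17 0.00
      vertex 6.25 10.67 0.00
      vertex 10.68 6.17 0.00
    endloop
  endfacet
  facet normal 0.0000 0.0000 -1.0000
    outer loop
      vertex 0.61 7.85 0.00
      vertex 2.97 10.17 0.00
      vertex 10.68 6.17 0.00
    endloop
  endfacet
  facet normal 0.0000 0.0000 -1.0000
    outer loop
      vertex 0.06 4.57 0.00
      vertex 0.61 7.85 0.00
      vertex 10.68 6.17 0.00
    endloop
  endfacet
  facet normal 0.0000 0.0000 -1.0000
    outer loop
      vertex 1.54 1.60 0.00
      vertex 0.06 4.57 0.00
      vertex 10.68 6.17 0.00
    endloop
  endfacet
  facet normal 0.0000 0.0000 -1.0000
    outer loop
      vertex 4.49 0.07 0.00
      vertex 1.54 1.60 0.00
      vertex 10.68 6.17 0.00
    endloop
  endfacet
  facet normal 0.0000 0.0000 -1.0000
    outer loop
      vertex 7.77 0.57 0.00
      vertex 4.49 0.07 0.00
      vertex 10.68 6.17 0.00
    endloop
  endfacet
  facet normal 0.0000 0.0000 -1.0000
    outer loop
      vertex 10.13 2.89 0.00
      vertex 7.77 0.57 0.00
      vertex 10.68 6.17 0.00
    endloop
  endfacet
  facet normal 0.8383 0.4177 0.3503
    outer loop
      vertex 10.68 6.17 0.00
      vertex 9.20 9.14 0.00
      vertex 5.37 5.37 13.66
    endloop
  endfacet
  facet normal 0.4312 0.8314 0.3504
    outer loop
      vertex 9.20 9.14 0.00
      vertex 6.25 10.67 0.00
      vertex 5.37 5.37 13.66
    endloop
  endfacet
  facet normal -0.1412 0.9260 0.3502
    outer loop
      vertex 6.25 10.67 0.00
      vertex 2.97 10.17 0.00
      vertex 5.37 5.37 13.66
    endloop
  endfacet
  facet normal -0.6567 0.6680 0.3501
    outer loop
      vertex 2.97 10.17 0.00
      vertex 0.61 7.85 0.00
      vertex 5.37 5.37 13.66
    endloop
  endfacet
  facet normal -0.9238 0.1549 0.3500
    outer loop
      vertex 0.61 7.85 0.00
      vertex 0.06 4.57 0.00
      vertex 5.37 5.37 13.66
    endloop
  endfacet
  facet normal -0.8383 -0.4177 0.3503
    outer loop
      vertex 0.06 4.57 0.00
      vertex 1.54 1.60 0.00
      vertex 5.37 5.37 13.66
    endloop
  endfacet
  facet normal -0.4312 -0.8314 0.3504
    outer loop
      vertex 1.54 1.60 0.00
      vertex 4.49 0.07 0.00
      vertex 5.37 5.37 13.66
    endloop
  endfacet
  facet normal 0.1412 -0.9260 0.3502
    outer loop
      vertex 4.49 0.07 0.00
      vertex 7.77 0.57 0.00
      vertex 5.37 5.37 13.66
    endloop
  endfacet
  facet normal 0.6567 -0.6680 0.3501
    outer loop
      vertex 7.77 0.57 0.00
      vertex 10.13 2.89 0.00
      vertex 5.37 5.37 13.66
    endloop
  endfacet
  facet normal 0.9238 -0.1549 0.3500
    outer loop
      vertex 10.13 2.89 0.00
      vertex 10.68 6.17 0.00
      vertex 5.37 5.37 13.66
    endloop
  endfacet
endsolid part

The G0 Z moves step by Δz≈1.95 mm. The G1 loops shrink linearly with z, so the solid tapers from its base footprint up to z≈13.7. Closing with a flat bottom cap and the tapered top and triangulating gives 18 facets — a regular 10-sided pyramid, base circumscribed radius ≈ 5.37 mm, apex at z ≈ 13.7 mm.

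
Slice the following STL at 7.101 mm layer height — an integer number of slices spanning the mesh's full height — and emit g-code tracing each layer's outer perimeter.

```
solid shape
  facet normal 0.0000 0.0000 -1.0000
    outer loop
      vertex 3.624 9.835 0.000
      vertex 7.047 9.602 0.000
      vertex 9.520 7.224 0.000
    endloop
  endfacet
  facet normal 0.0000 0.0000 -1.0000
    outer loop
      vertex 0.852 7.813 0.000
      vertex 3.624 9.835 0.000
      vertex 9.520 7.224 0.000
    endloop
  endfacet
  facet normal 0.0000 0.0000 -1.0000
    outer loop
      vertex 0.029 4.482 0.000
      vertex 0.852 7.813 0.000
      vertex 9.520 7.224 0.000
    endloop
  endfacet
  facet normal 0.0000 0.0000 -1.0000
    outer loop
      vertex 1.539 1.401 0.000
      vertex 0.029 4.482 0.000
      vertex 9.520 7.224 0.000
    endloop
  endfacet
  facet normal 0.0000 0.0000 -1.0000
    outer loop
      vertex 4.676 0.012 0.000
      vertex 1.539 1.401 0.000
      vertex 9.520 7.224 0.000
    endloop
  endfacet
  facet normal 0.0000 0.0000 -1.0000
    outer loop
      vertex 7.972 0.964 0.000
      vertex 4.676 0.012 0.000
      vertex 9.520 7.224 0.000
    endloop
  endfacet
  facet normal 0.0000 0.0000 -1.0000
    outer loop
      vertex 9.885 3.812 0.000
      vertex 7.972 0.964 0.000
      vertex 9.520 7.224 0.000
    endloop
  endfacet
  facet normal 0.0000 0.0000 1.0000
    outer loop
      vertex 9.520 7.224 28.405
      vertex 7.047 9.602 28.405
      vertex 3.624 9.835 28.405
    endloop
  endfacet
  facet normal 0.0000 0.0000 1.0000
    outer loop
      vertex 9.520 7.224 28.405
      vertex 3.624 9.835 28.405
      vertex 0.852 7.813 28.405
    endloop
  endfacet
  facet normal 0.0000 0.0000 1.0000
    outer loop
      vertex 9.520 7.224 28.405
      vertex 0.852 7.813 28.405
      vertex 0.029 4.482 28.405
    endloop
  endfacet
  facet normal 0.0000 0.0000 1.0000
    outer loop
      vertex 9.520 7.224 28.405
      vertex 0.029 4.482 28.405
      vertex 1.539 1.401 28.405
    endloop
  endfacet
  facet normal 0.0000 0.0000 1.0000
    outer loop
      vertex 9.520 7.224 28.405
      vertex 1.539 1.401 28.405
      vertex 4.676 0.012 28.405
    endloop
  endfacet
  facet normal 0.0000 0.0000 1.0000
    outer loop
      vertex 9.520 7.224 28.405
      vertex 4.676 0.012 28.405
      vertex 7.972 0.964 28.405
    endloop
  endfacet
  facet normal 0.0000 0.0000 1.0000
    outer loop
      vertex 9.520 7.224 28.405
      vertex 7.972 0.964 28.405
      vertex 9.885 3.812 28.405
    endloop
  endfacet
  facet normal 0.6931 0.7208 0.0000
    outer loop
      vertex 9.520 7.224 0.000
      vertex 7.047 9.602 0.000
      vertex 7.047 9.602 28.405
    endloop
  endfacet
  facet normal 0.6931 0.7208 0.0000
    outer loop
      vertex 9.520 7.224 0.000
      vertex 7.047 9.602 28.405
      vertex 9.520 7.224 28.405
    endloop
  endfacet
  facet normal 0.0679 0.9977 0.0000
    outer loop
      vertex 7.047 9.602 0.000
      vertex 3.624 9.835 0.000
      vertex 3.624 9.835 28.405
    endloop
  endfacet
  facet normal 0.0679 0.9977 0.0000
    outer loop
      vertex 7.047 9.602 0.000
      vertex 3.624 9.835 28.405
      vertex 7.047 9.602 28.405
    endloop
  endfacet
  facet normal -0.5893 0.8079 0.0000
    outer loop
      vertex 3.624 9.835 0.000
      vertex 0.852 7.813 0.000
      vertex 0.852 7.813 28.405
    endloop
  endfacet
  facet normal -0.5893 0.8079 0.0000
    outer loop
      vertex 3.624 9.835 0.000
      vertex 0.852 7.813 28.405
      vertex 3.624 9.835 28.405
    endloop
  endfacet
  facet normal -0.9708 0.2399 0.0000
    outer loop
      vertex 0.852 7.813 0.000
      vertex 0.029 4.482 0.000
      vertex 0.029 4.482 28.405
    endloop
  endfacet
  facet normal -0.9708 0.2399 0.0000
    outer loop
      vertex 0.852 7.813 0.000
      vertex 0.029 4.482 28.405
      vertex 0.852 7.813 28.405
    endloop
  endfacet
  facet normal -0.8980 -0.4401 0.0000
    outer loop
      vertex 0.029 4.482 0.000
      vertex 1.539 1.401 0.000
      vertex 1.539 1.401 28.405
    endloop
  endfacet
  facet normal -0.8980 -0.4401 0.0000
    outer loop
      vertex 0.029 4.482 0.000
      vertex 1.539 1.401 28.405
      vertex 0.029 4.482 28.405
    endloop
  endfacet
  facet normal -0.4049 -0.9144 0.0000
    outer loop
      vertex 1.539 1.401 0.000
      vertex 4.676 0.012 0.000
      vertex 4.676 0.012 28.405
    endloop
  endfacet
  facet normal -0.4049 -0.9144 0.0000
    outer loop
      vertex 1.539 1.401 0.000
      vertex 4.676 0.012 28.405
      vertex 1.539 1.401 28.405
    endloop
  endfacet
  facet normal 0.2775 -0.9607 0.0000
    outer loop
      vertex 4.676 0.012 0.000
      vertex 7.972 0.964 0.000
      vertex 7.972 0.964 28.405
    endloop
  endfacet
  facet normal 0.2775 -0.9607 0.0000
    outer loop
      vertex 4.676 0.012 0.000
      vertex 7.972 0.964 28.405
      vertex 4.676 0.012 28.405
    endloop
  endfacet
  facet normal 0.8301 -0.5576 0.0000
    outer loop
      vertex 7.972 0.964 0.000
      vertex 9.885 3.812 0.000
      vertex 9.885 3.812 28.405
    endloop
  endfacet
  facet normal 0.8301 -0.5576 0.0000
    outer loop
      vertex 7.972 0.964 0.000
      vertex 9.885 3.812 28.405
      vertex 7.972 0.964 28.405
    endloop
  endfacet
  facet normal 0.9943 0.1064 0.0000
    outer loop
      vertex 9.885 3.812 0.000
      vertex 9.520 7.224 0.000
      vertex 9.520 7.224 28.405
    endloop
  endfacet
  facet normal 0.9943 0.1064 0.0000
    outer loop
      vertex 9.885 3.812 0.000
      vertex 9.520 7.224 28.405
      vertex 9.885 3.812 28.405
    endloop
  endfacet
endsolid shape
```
; perimeter-only toolpath
G21 ; units = mm
G90 ; absolute positioning
G28 ; home
; layer 1
G0 Z7.101
G0 X9.520 Y7.224
G1 X7.047 Y9.602
G1 X3.624 Y9.835
G1 X0.852 Y7.813
G1 X0.029 Y4.482
G1 X1.539 Y1.401
G1 X4.676 Y0.012
G1 X7.972 Y0.964
G1 X9.885 Y3.812
G1 X9.520 Y7.224
; layer 2
G0 Z14.203
G0 X9.520 Y7.224
G1 X7.047 Y9.602
G1 X3.624 Y9.835
G1 X0.852 Y7.813
G1 X0.029 Y4.482
G1 X1.539 Y1.401
G1 X4.676 Y0.012
G1 X7.972 Y0.964
G1 X9.885 Y3.812
G1 X9.520 Y7.224
; layer 3
G0 Z21.304
G0 X9.520 Y7.224
G1 X7.047 Y9.602
G1 X3.624 Y9.835
G1 X0.852 Y7.813
G1 X0.029 Y4.482
G1 X1.539 Y1.401
G1 X4.676 Y0.012
G1 X7.972 Y0.964
G1 X9.885 Y3.812
G1 X9.520 Y7.224
; layer 4
G0 Z28.405
G0 X9.520 Y7.224
G1 X7.047 Y9.602
G1 X3.624 Y9.835
G1 X0.852 Y7.813
G1 X0.029 Y4.482
G1 X1.539 Y1.401
G1 X4.676 Y0.012
G1 X7.972 Y0.964
G1 X9.885 Y3.812
G1 X9.520 Y7.224
M2 ; end

The solid is a regular 9-sided prism (a cylinder approximated with 9 flat sides), circumscribed radius ≈ 5.02 mm, height ≈ 28.4 mm. Slicing at Δz = 7.101 mm — 4 equal slices spanning the solid's height, so layer i sits at z = i·h/4 — gives 4 non-empty perimeters. Each is a 9-segment closed polygon; G0 lifts to the layer z and rapids to the start vertex, then G1 traces the edges.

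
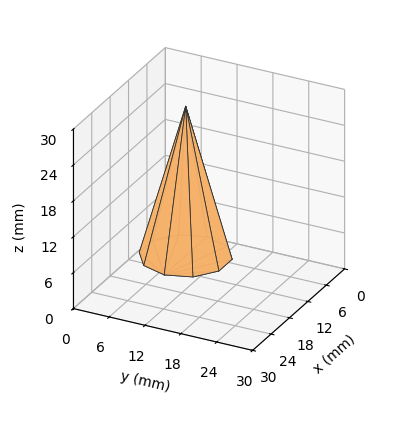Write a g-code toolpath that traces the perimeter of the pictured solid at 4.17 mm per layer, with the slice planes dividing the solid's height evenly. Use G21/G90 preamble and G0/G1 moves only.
Reading the render: the shape is a regular 10-sided pyramid, base circumscribed radius ≈ 7 mm, apex at z ≈ 25 mm (dimensions read to the nearest mm from the axis ticks). For the g-code, the solid's height is divided into equal slices at the stated Δz and each level perimeter traced with G1 moves after a G0 lift.

; perimeter-only toolpath
G21 ; units = mm
G90 ; absolute positioning
G28 ; home
; layer 1
G0 Z4.17
G0 X12.83 Y7.00
G1 X11.72 Y10.43
G1 X8.80 Y12.55
G1 X5.20 Y12.55
G1 X2.28 Y10.43
G1 X1.17 Y7.00
G1 X2.28 Y3.58
G1 X5.20 Y1.45
G1 X8.80 Y1.45
G1 X11.72 Y3.58
G1 X12.83 Y7.00
; layer 2
G0 Z8.33
G0 X11.67 Y7.00
G1 X10.77 Y9.74
G1 X8.44 Y11.44
G1 X5.56 Y11.44
G1 X3.23 Y9.74
G1 X2.33 Y7.00
G1 X3.23 Y4.26
G1 X5.56 Y2.56
G1 X8.44 Y2.56
G1 X10.77 Y4.26
G1 X11.67 Y7.00
; layer 3
G0 Z12.50
G0 X10.50 Y7.00
G1 X9.83 Y9.05
G1 X8.08 Y10.33
G1 X5.92 Y10.33
G1 X4.17 Y9.05
G1 X3.50 Y7.00
G1 X4.17 Y4.95
G1 X5.92 Y3.67
G1 X8.08 Y3.67
G1 X9.83 Y4.95
G1 X10.50 Y7.00
; layer 4
G0 Z16.67
G0 X9.33 Y7.00
G1 X8.89 Y8.37
G1 X7.72 Y9.22
G1 X6.28 Y9.22
G1 X5.11 Y8.37
G1 X4.67 Y7.00
G1 X5.11 Y5.63
G1 X6.28 Y4.78
G1 X7.72 Y4.78
G1 X8.89 Y5.63
G1 X9.33 Y7.00
; layer 5
G0 Z20.83
G0 X8.17 Y7.00
G1 X7.94 Y7.68
G1 X7.36 Y8.11
G1 X6.64 Y8.11
G1 X6.06 Y7.68
G1 X5.83 Y7.00
G1 X6.06 Y6.32
G1 X6.64 Y5.89
G1 X7.36 Y5.89
G1 X7.94 Y6.32
G1 X8.17 Y7.00
M2 ; end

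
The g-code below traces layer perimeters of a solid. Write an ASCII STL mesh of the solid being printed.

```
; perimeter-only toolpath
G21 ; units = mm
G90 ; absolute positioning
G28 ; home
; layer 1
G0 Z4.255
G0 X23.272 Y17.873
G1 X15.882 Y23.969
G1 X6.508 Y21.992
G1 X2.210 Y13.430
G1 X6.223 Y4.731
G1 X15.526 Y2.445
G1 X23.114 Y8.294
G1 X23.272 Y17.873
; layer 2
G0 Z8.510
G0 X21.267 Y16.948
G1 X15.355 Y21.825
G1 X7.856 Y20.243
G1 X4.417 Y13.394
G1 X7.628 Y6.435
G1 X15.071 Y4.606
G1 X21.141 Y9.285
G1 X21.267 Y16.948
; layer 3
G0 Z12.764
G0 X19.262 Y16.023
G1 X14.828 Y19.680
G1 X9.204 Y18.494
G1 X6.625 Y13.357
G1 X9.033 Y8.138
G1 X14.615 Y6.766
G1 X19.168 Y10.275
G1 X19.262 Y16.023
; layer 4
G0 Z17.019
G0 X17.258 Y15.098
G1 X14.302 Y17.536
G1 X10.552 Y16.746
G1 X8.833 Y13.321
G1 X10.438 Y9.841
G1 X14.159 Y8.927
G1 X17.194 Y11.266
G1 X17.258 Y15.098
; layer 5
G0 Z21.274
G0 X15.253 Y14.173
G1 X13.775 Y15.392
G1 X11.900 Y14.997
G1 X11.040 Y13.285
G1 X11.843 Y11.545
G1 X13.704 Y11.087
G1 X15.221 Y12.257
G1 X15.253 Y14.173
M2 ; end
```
solid part
  facet normal 0.0000 0.0000 -1.0000
    outer loop
      vertex 5.160 23.741 0.000
      vertex 16.409 26.113 0.000
      vertex 25.277 18.798 0.000
    endloop
  endfacet
  facet normal 0.0000 0.0000 -1.0000
    outer loop
      vertex 0.002 13.467 0.000
      vertex 5.160 23.741 0.000
      vertex 25.277 18.798 0.000
    endloop
  endfacet
  facet normal 0.0000 0.0000 -1.0000
    outer loop
      vertex 4.818 3.028 0.000
      vertex 0.002 13.467 0.000
      vertex 25.277 18.798 0.000
    endloop
  endfacet
  facet normal 0.0000 0.0000 -1.0000
    outer loop
      vertex 15.982 0.285 0.000
      vertex 4.818 3.028 0.000
      vertex 25.277 18.798 0.000
    endloop
  endfacet
  facet normal 0.0000 0.0000 -1.0000
    outer loop
      vertex 25.087 7.303 0.000
      vertex 15.982 0.285 0.000
      vertex 25.277 18.798 0.000
    endloop
  endfacet
  facet normal 0.5764 0.6988 0.4235
    outer loop
      vertex 25.277 18.798 0.000
      vertex 16.409 26.113 0.000
      vertex 13.248 13.248 25.529
    endloop
  endfacet
  facet normal -0.1869 0.8864 0.4235
    outer loop
      vertex 16.409 26.113 0.000
      vertex 5.160 23.741 0.000
      vertex 13.248 13.248 25.529
    endloop
  endfacet
  facet normal -0.8096 0.4064 0.4235
    outer loop
      vertex 5.160 23.741 0.000
      vertex 0.002 13.467 0.000
      vertex 13.248 13.248 25.529
    endloop
  endfacet
  facet normal -0.8226 -0.3795 0.4235
    outer loop
      vertex 0.002 13.467 0.000
      vertex 4.818 3.028 0.000
      vertex 13.248 13.248 25.529
    endloop
  endfacet
  facet normal -0.2161 -0.8797 0.4235
    outer loop
      vertex 4.818 3.028 0.000
      vertex 15.982 0.285 0.000
      vertex 13.248 13.248 25.529
    endloop
  endfacet
  facet normal 0.5530 -0.7175 0.4235
    outer loop
      vertex 15.982 0.285 0.000
      vertex 25.087 7.303 0.000
      vertex 13.248 13.248 25.529
    endloop
  endfacet
  facet normal 0.9058 -0.0150 0.4235
    outer loop
      vertex 25.087 7.303 0.000
      vertex 25.277 18.798 0.000
      vertex 13.248 13.248 25.529
    endloop
  endfacet
endsolid part

The G0 Z moves step by Δz≈4.255 mm. The G1 loops shrink linearly with z, so the solid tapers from its base footprint up to z≈25.5. Closing with a flat bottom cap and the tapered top and triangulating gives 12 facets — a regular 7-sided pyramid, base circumscribed radius ≈ 13.2 mm, apex at z ≈ 25.5 mm.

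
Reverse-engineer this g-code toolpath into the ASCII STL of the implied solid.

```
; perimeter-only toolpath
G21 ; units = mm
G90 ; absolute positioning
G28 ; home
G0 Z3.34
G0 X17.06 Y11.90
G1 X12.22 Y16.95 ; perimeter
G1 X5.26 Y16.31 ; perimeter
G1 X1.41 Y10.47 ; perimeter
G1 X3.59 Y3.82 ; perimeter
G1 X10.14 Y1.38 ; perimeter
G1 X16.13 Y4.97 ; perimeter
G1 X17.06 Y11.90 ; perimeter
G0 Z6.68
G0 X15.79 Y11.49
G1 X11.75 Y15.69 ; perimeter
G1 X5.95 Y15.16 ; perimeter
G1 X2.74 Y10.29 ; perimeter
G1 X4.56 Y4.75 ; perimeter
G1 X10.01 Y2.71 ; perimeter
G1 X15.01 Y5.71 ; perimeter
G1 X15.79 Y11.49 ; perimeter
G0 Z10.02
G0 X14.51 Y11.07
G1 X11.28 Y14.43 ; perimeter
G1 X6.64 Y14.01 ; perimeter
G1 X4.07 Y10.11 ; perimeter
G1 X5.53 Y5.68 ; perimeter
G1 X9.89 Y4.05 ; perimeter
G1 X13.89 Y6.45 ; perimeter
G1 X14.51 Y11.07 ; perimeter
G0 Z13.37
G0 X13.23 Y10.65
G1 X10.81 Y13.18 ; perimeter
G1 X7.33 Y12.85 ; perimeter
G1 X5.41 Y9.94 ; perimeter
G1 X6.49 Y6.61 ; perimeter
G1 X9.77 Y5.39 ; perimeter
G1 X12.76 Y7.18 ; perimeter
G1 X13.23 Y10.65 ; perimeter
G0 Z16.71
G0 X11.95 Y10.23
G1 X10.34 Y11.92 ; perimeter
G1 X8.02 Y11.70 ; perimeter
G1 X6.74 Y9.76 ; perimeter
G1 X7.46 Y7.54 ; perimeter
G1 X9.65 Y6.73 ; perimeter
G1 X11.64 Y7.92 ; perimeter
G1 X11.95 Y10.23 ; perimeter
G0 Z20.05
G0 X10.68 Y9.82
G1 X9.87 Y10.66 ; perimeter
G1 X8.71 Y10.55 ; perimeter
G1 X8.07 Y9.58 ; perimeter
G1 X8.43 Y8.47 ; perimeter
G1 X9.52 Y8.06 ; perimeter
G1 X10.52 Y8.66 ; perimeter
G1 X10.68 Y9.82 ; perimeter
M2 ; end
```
solid part
  facet normal 0.0000 0.0000 -1.0000
    outer loop
      vertex 4.57 17.46 0.00
      vertex 12.69 18.21 0.00
      vertex 18.34 12.32 0.00
    endloop
  endfacet
  facet normal 0.0000 0.0000 -1.0000
    outer loop
      vertex 0.08 10.65 0.00
      vertex 4.57 17.46 0.00
      vertex 18.34 12.32 0.00
    endloop
  endfacet
  facet normal 0.0000 0.0000 -1.0000
    outer loop
      vertex 2.62 2.89 0.00
      vertex 0.08 10.65 0.00
      vertex 18.34 12.32 0.00
    endloop
  endfacet
  facet normal 0.0000 0.0000 -1.0000
    outer loop
      vertex 10.26 0.04 0.00
      vertex 2.62 2.89 0.00
      vertex 18.34 12.32 0.00
    endloop
  endfacet
  facet normal 0.0000 0.0000 -1.0000
    outer loop
      vertex 17.25 4.23 0.00
      vertex 10.26 0.04 0.00
      vertex 18.34 12.32 0.00
    endloop
  endfacet
  facet normal 0.6785 0.6509 0.3406
    outer loop
      vertex 18.34 12.32 0.00
      vertex 12.69 18.21 0.00
      vertex 9.40 9.40 23.39
    endloop
  endfacet
  facet normal -0.0865 0.9363 0.3405
    outer loop
      vertex 12.69 18.21 0.00
      vertex 4.57 17.46 0.00
      vertex 9.40 9.40 23.39
    endloop
  endfacet
  facet normal -0.7850 0.5176 0.3404
    outer loop
      vertex 4.57 17.46 0.00
      vertex 0.08 10.65 0.00
      vertex 9.40 9.40 23.39
    endloop
  endfacet
  facet normal -0.8936 -0.2925 0.3404
    outer loop
      vertex 0.08 10.65 0.00
      vertex 2.62 2.89 0.00
      vertex 9.40 9.40 23.39
    endloop
  endfacet
  facet normal -0.3286 -0.8810 0.3405
    outer loop
      vertex 2.62 2.89 0.00
      vertex 10.26 0.04 0.00
      vertex 9.40 9.40 23.39
    endloop
  endfacet
  facet normal 0.4834 -0.8065 0.3405
    outer loop
      vertex 10.26 0.04 0.00
      vertex 17.25 4.23 0.00
      vertex 9.40 9.40 23.39
    endloop
  endfacet
  facet normal 0.9318 -0.1255 0.3405
    outer loop
      vertex 17.25 4.23 0.00
      vertex 18.34 12.32 0.00
      vertex 9.40 9.40 23.39
    endloop
  endfacet
endsolid part

The G0 Z moves step by Δz≈3.34 mm. The G1 loops shrink linearly with z, so the solid tapers from its base footprint up to z≈23.4. Closing with a flat bottom cap and the tapered top and triangulating gives 12 facets — a regular 7-sided pyramid, base circumscribed radius ≈ 9.4 mm, apex at z ≈ 23.4 mm.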